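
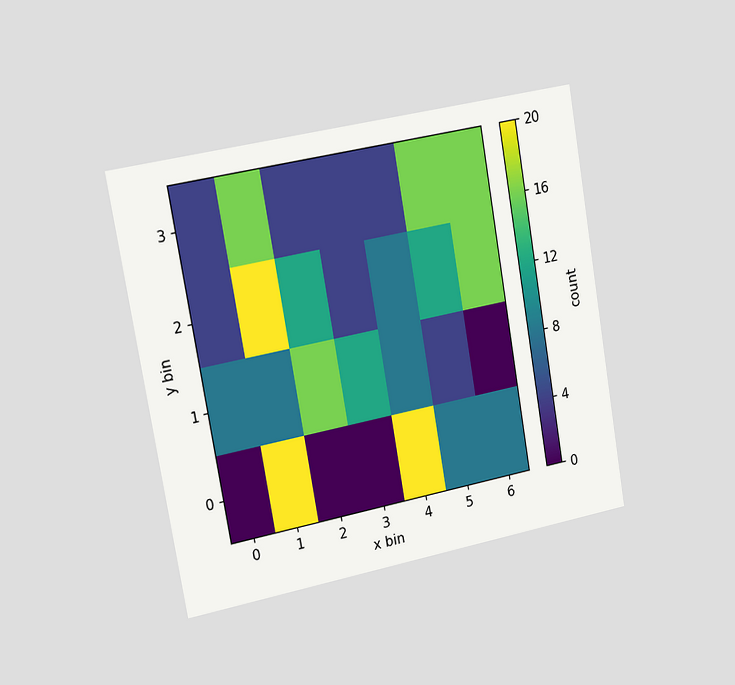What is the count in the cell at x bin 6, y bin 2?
The chart is tilted about 10° counter-clockwise and viewed slightly from the left. Matching the cell (6, 2) against the colorbar gives 16.

16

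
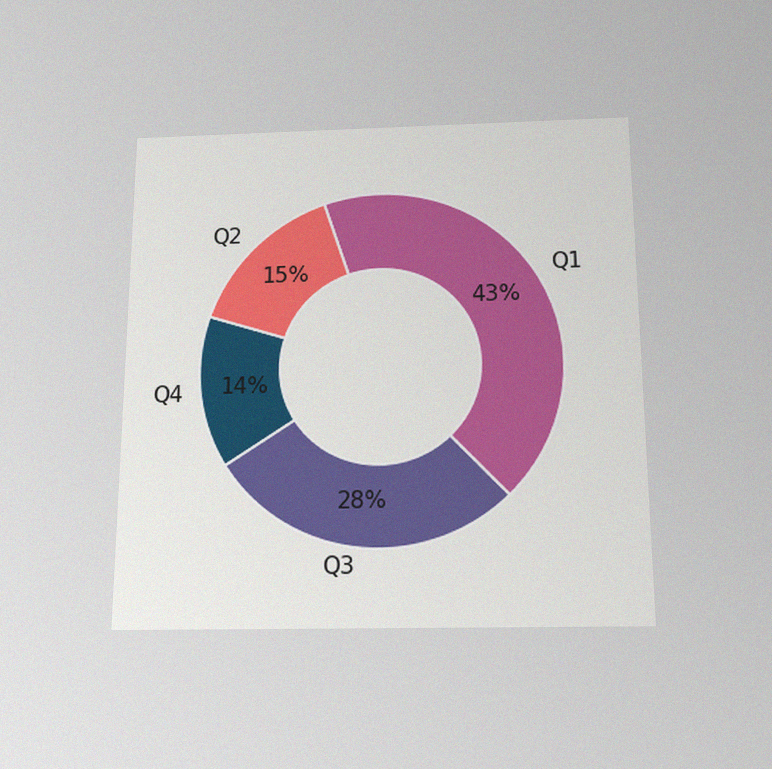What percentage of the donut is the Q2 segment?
The chart is viewed slightly from below, with some photo noise. The Q2 segment takes up 15% of the ring.

15%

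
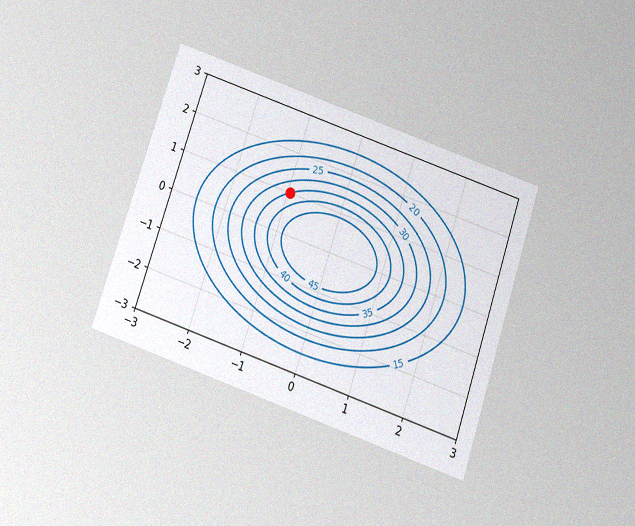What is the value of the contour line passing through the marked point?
The chart is tilted about 19° clockwise and viewed slightly from below, with some photo noise. The marked point sits on the contour labelled 35.

35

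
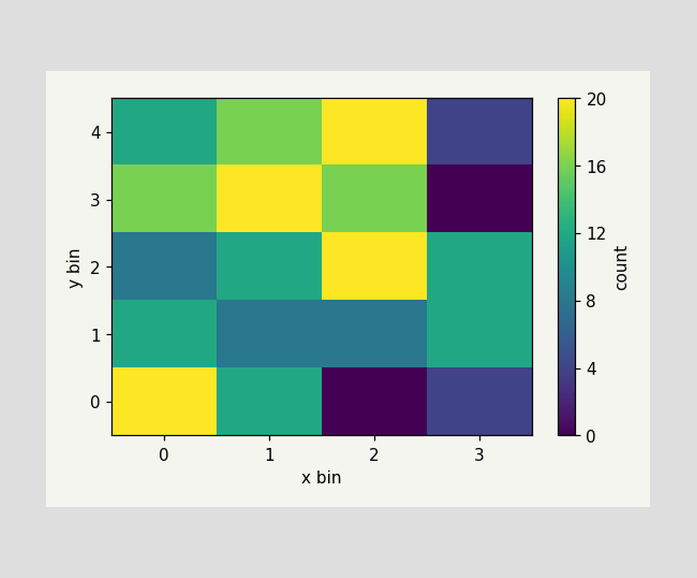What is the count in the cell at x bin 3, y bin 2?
Matching the cell (3, 2) against the colorbar gives 12.

12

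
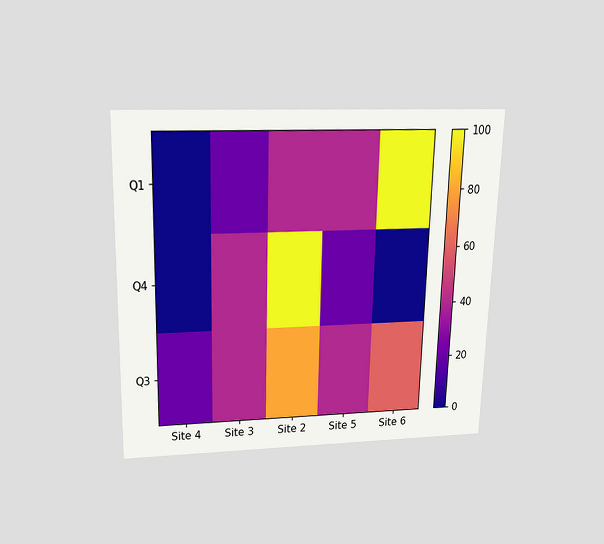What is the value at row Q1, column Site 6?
The chart is viewed slightly from above. Matching cell (Q1, Site 6) against the colorbar gives 100.

100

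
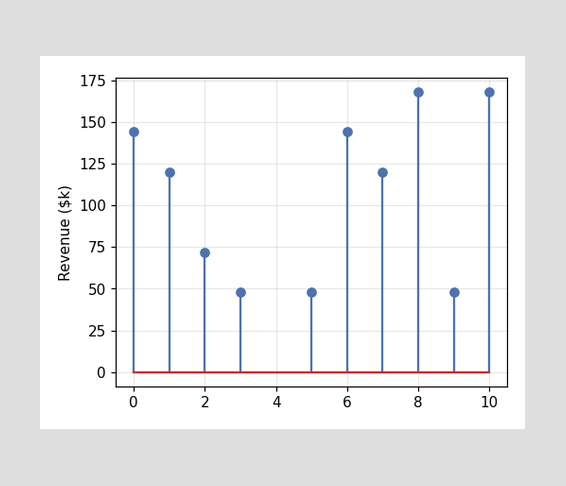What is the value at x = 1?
The stem at x=1 reaches $120k.

$120k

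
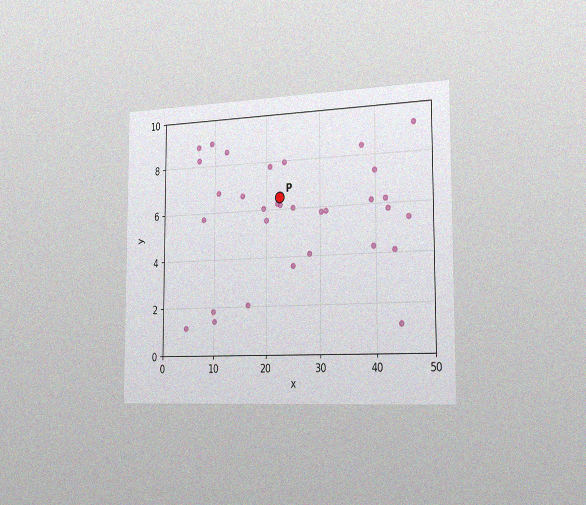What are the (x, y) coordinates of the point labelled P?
The chart is viewed slightly from the right, with some photo noise. Following the gridlines from P to each axis, P sits at (22.5, 6.5).

(22.5, 6.5)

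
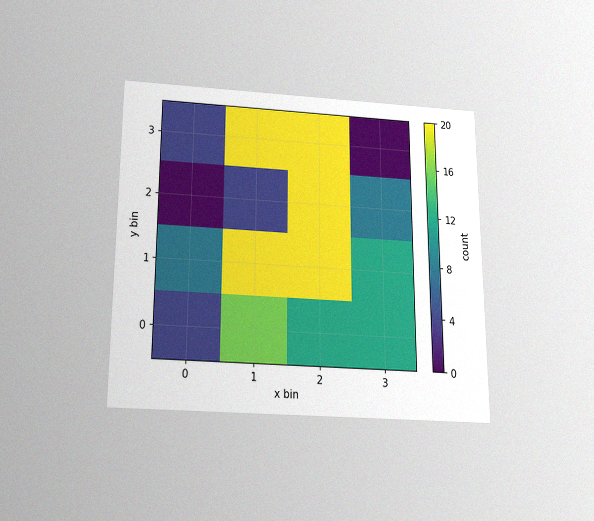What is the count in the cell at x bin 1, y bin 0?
16

The chart is viewed slightly from below, with some photo noise. Matching the cell (1, 0) against the colorbar gives 16.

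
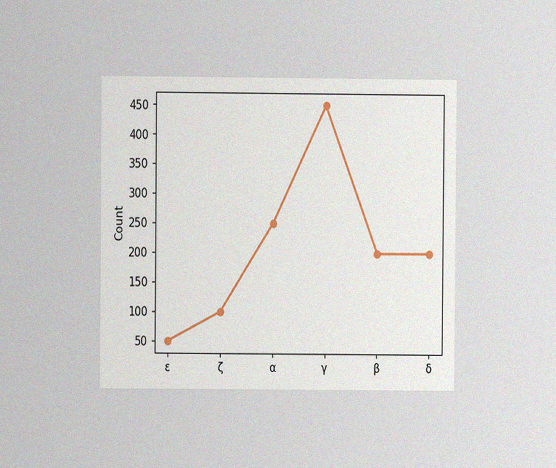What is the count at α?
250

The chart is viewed at a slight angle, with some photo noise. At α, the line is at 250.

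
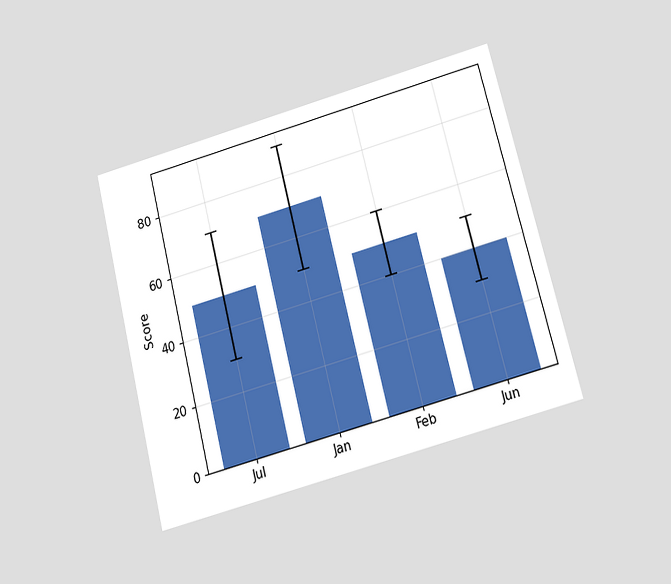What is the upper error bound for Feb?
The chart is tilted about 14° counter-clockwise and viewed slightly from below. The Feb bar's upper whisker reaches 60.

60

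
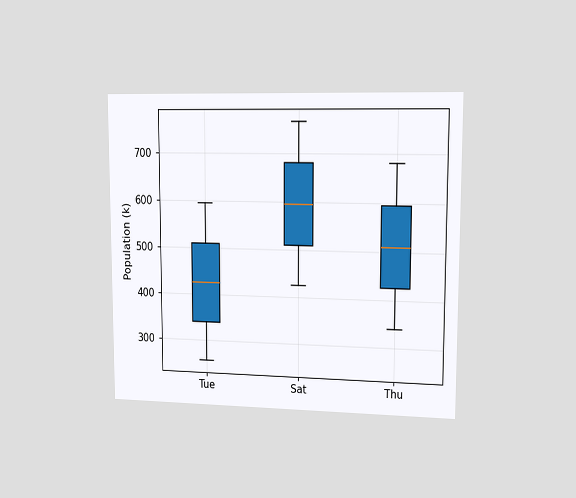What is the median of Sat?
The chart is viewed slightly from the right. The median line in the Sat box sits at 595k.

595k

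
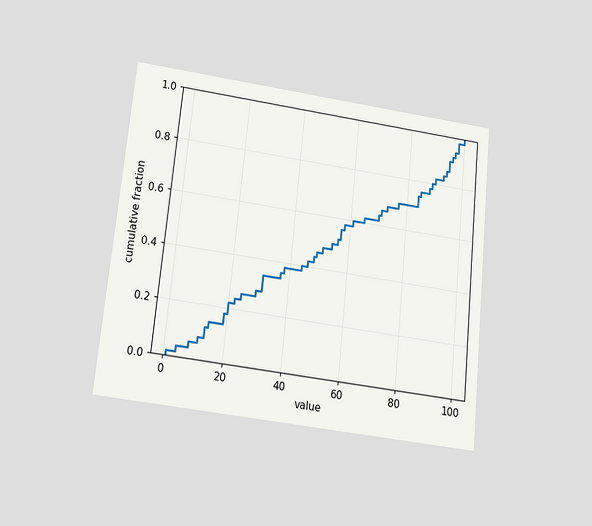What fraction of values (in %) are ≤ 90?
82%

The chart is tilted about 6° clockwise and viewed slightly from below. At x=90 the ECDF step is at 82%.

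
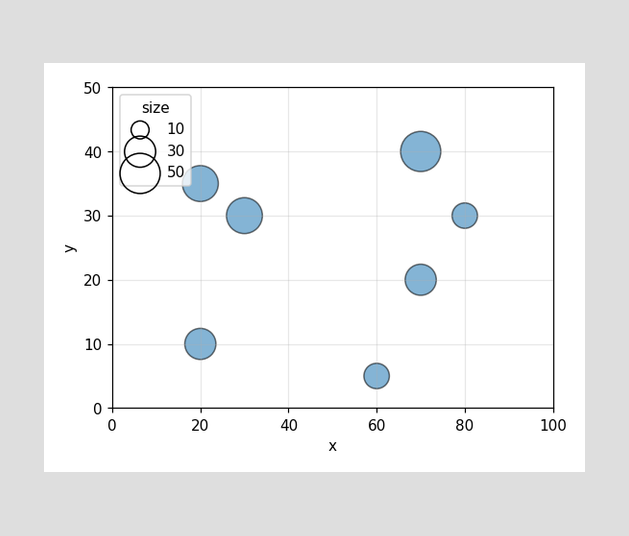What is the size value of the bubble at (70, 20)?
Matching the bubble at (70, 20) against the size legend gives 30.

30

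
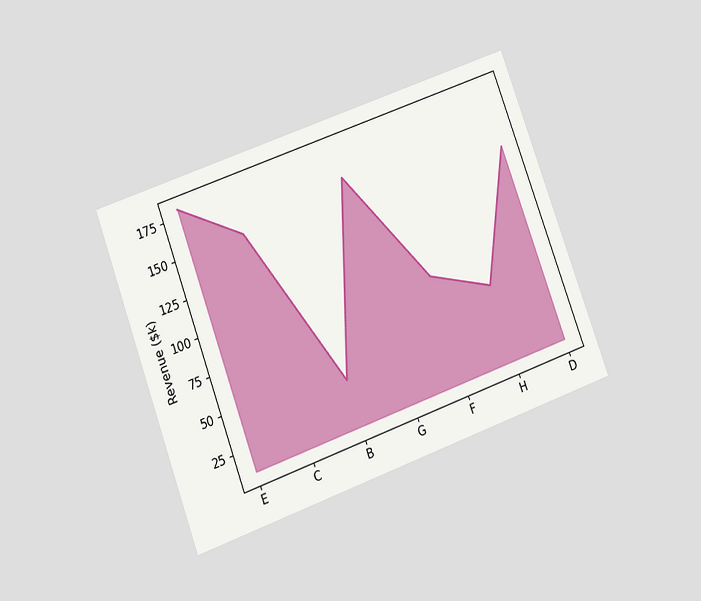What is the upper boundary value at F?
The chart is tilted about 20° counter-clockwise and viewed at a slight angle. At F the upper boundary is at $80k.

$80k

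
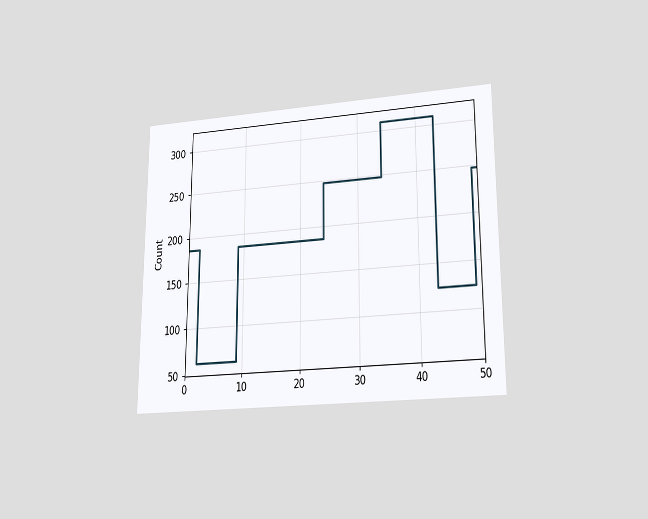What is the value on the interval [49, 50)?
248

The chart is viewed at a slight angle. On [49, 50) the step sits at 248.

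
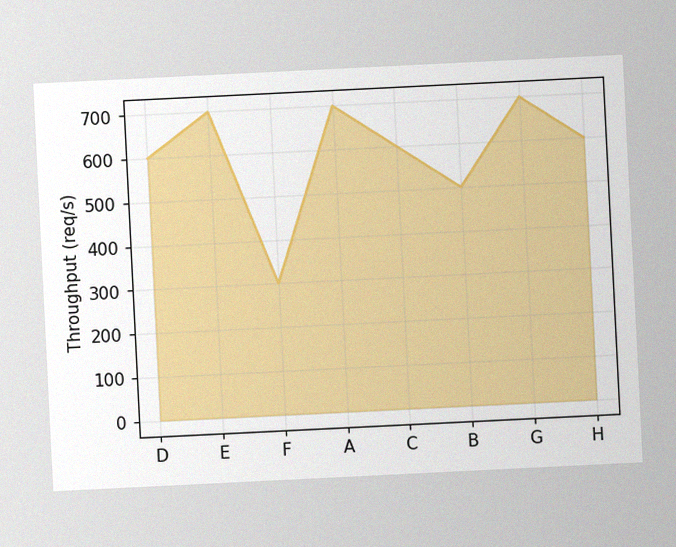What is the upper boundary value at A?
The chart is tilted about 3° counter-clockwise, with some photo noise. At A the upper boundary is at 700req/s.

700req/s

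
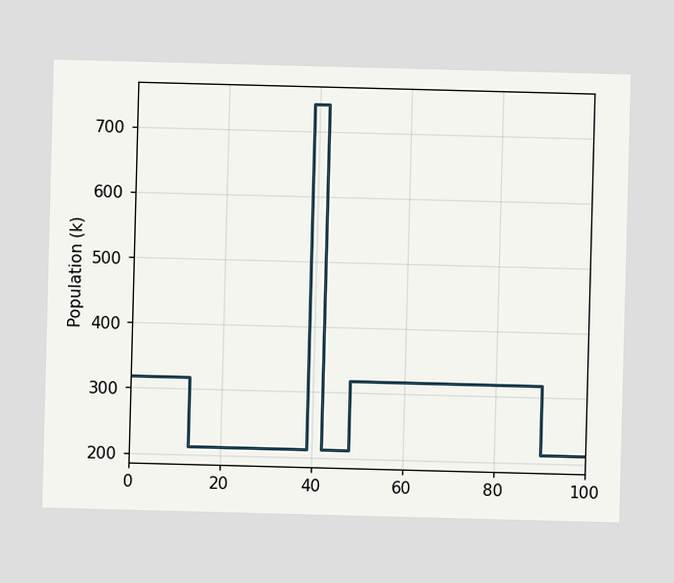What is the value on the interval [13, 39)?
212k

On [13, 39) the step sits at 212k.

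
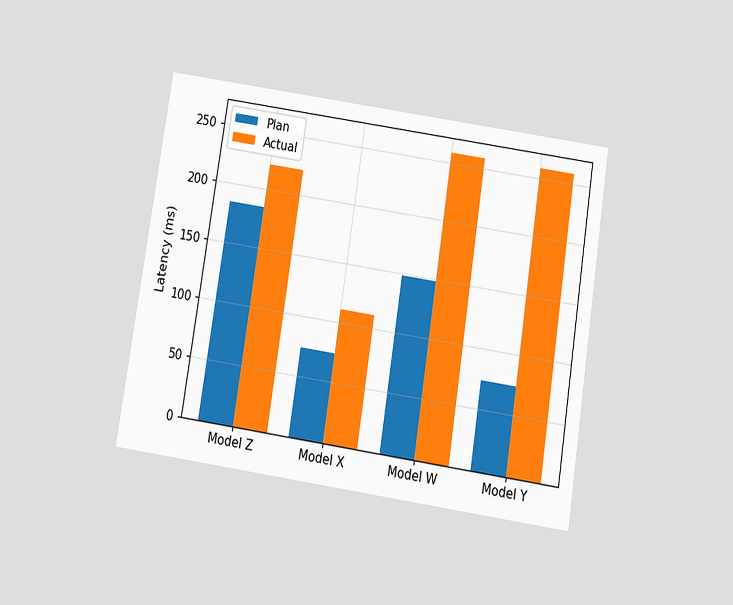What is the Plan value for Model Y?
The chart is tilted about 9° clockwise and viewed slightly from below. The Plan bar at Model Y reaches 74ms on the y-axis.

74ms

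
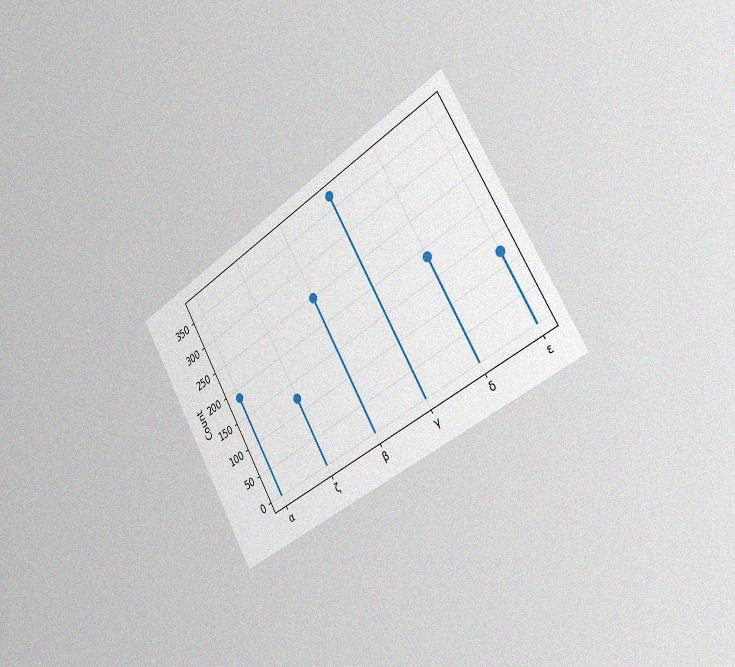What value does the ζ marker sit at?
The chart is tilted about 31° counter-clockwise and viewed slightly from the right, with some photo noise. The ζ marker sits at 124.

124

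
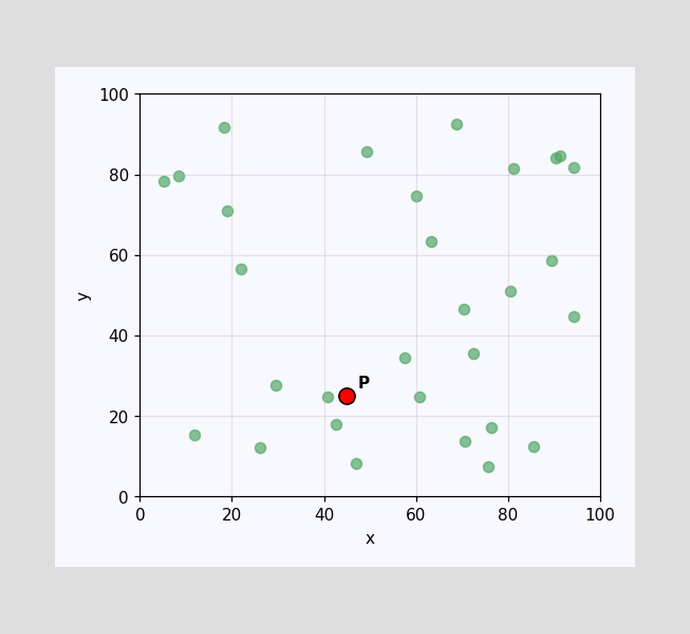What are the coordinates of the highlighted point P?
Following the gridlines from P to each axis, P sits at (45, 25).

(45, 25)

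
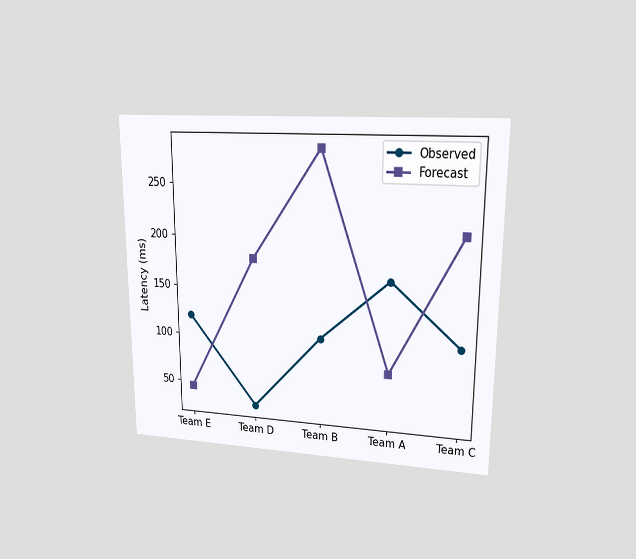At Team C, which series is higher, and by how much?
Forecast, by 105ms

The chart is viewed at a slight angle. At Team C, Forecast sits above the other line by 105ms.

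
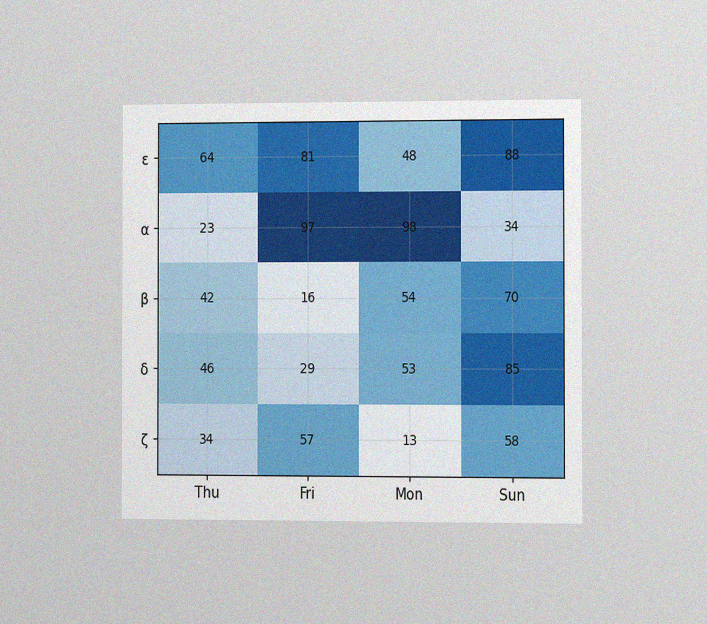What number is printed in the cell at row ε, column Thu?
The chart is viewed slightly from the right, with some photo noise. The (ε, Thu) cell reads 64.

64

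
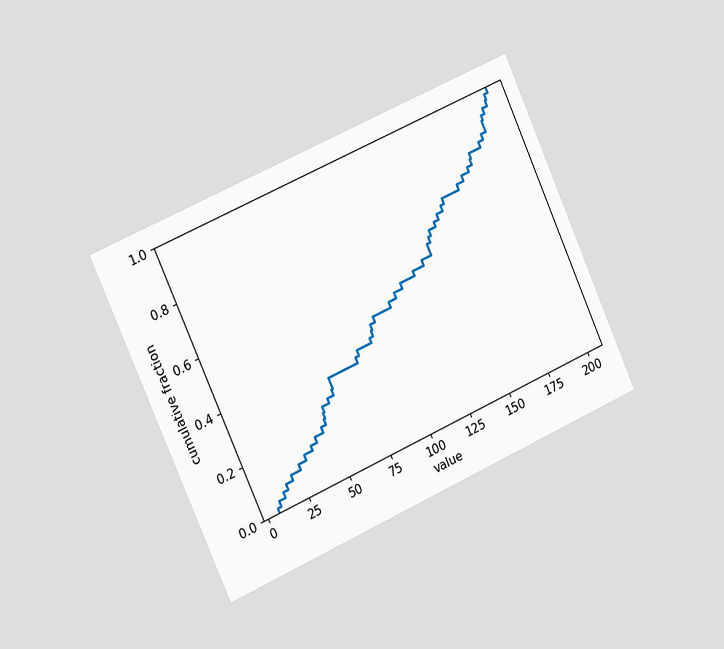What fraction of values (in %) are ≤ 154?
72%

The chart is tilted about 24° counter-clockwise and viewed slightly from the left. At x=154 the ECDF step is at 72%.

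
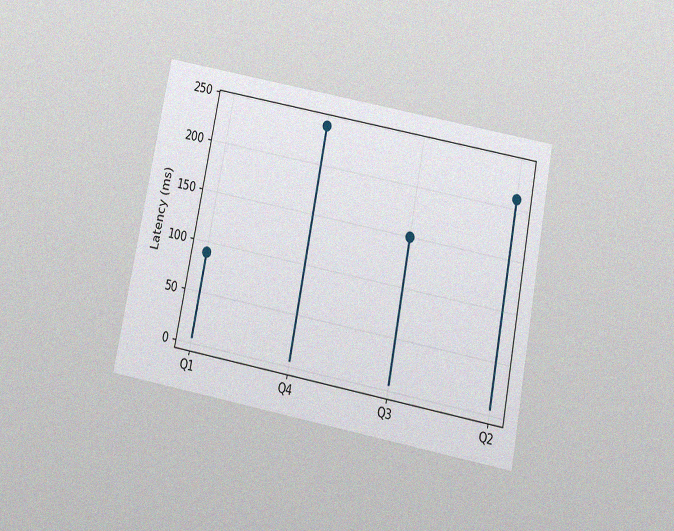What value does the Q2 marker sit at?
The chart is tilted about 11° clockwise and viewed slightly from below, with some photo noise. The Q2 marker sits at 210ms.

210ms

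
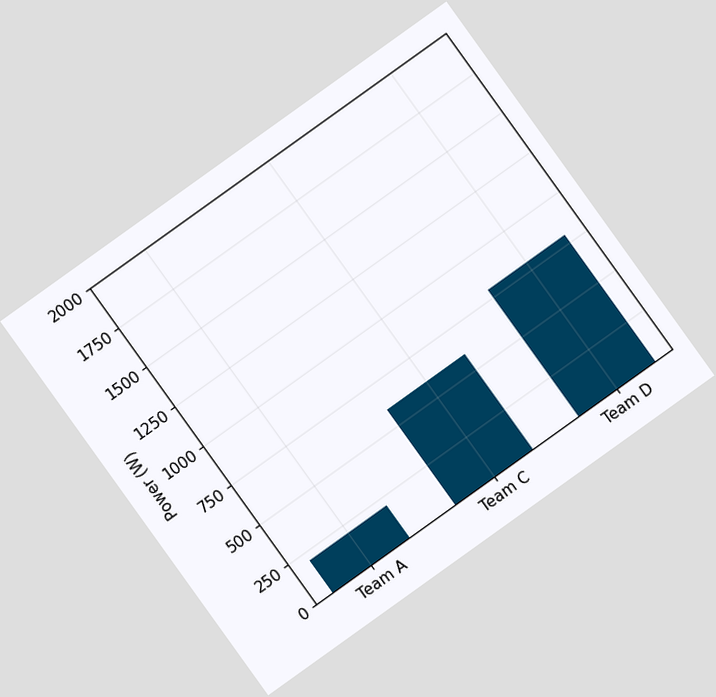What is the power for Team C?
600W

The chart is tilted about 36° counter-clockwise. Reading along the chart's y-axis, the Team C bar reaches 600W.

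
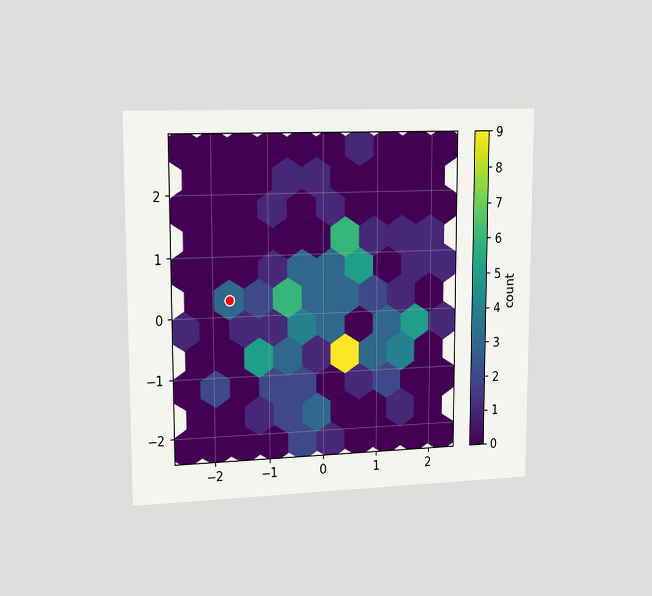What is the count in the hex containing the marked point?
3

The chart is viewed slightly from the left. The marked hex reads 3 on the colorbar.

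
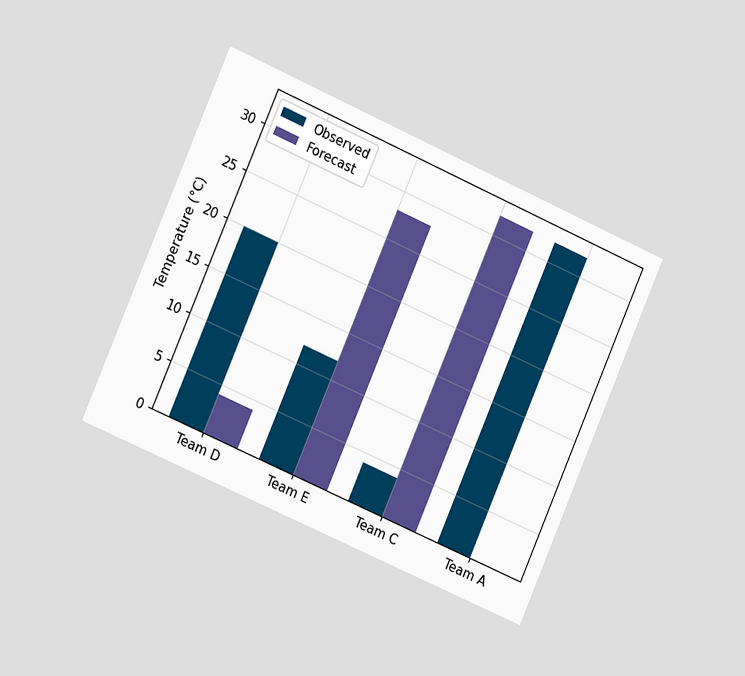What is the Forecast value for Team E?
28°C

The chart is tilted about 24° clockwise and viewed slightly from the left. The Forecast bar at Team E reaches 28°C on the y-axis.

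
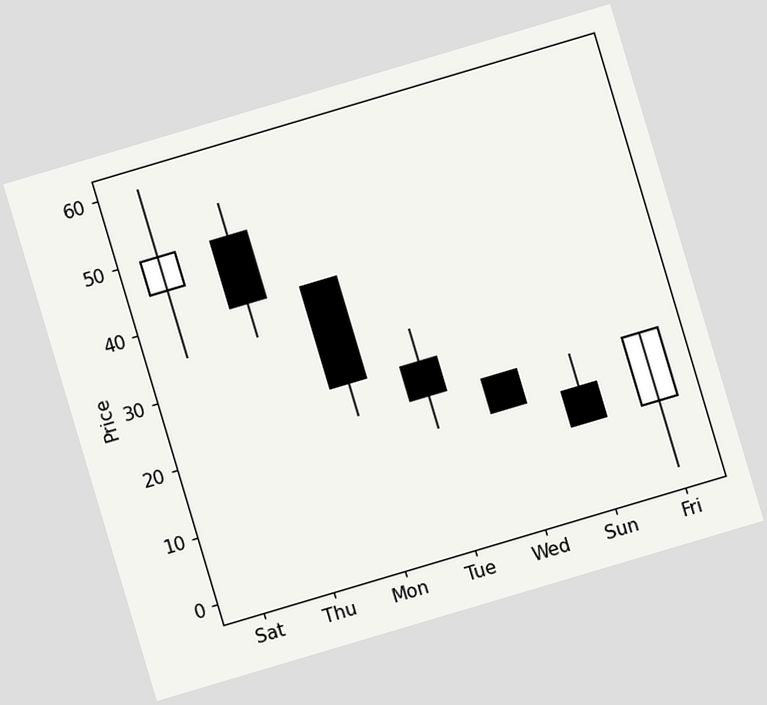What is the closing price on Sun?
The chart is tilted about 17° counter-clockwise. The Sun candle closes at 10.

10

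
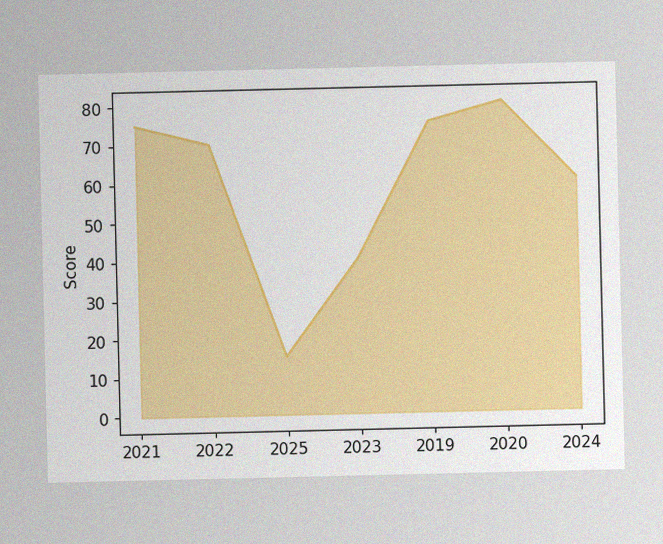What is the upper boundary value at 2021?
75

The image has some photo noise and uneven lighting. At 2021 the upper boundary is at 75.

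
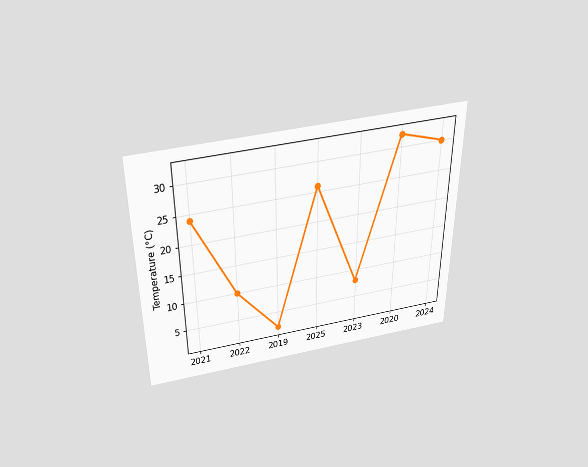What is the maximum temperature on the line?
The chart is viewed slightly from above. The highest point is at 2020, and reading across to the y-axis gives 32°C.

32°C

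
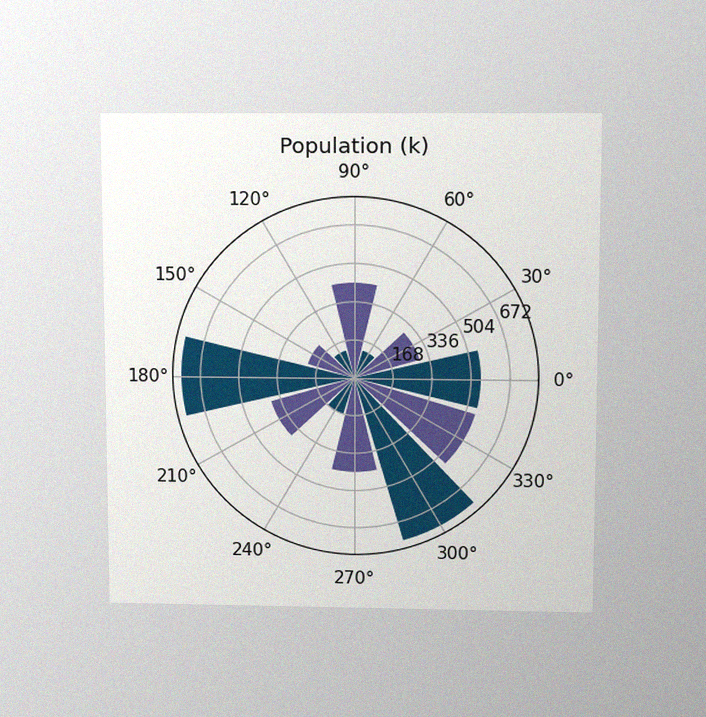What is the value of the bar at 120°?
126k

The chart is viewed slightly from above, with some photo noise. The bar at 120° reaches 126k on the radial axis.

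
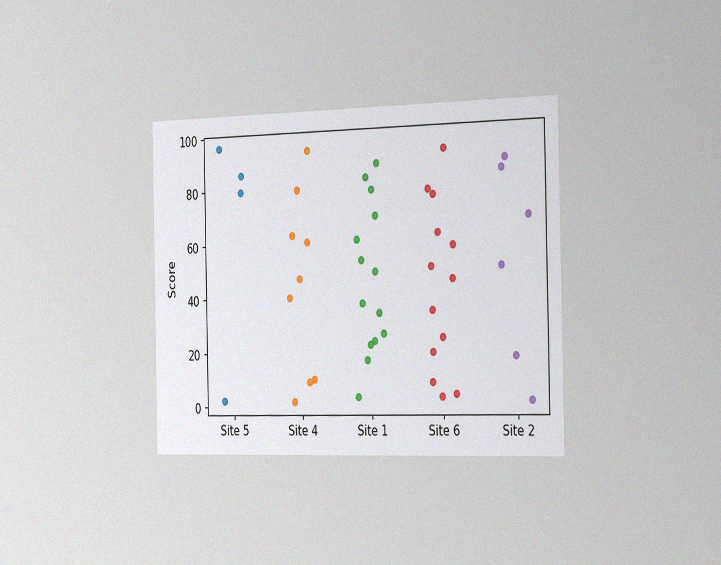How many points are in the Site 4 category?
The chart is viewed slightly from the right, with some photo noise. Counting the markers in the Site 4 column gives 9.

9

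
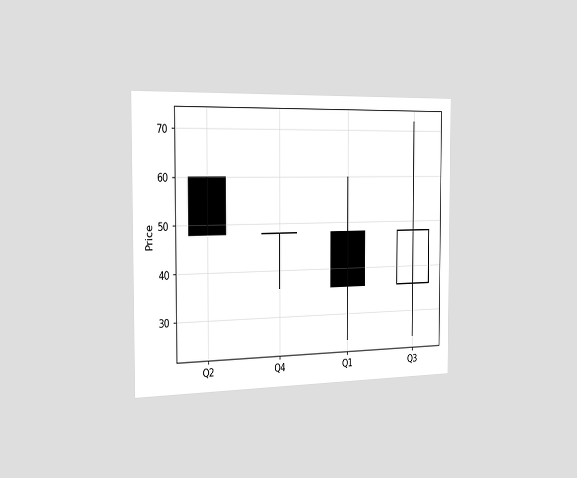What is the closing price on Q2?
48

The chart is viewed slightly from the left. The Q2 candle closes at 48.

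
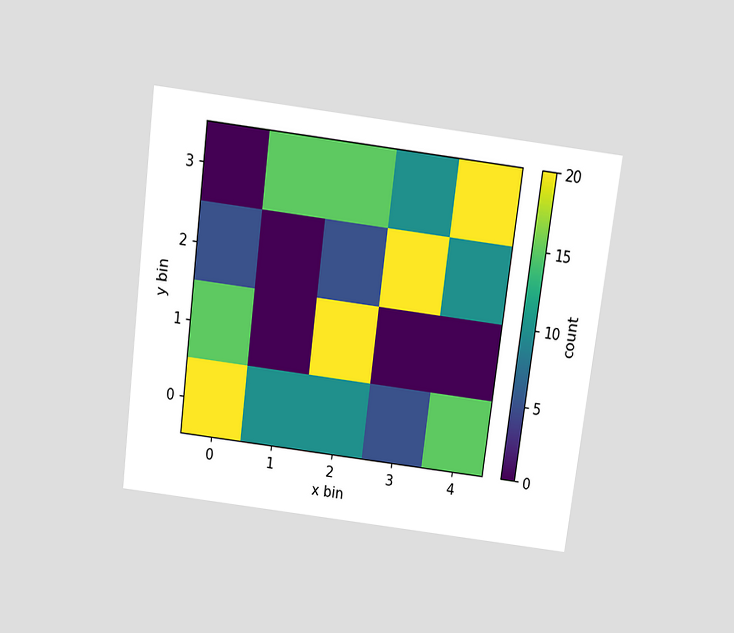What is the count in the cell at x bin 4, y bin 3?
20

The chart is tilted about 7° clockwise and viewed slightly from above. Matching the cell (4, 3) against the colorbar gives 20.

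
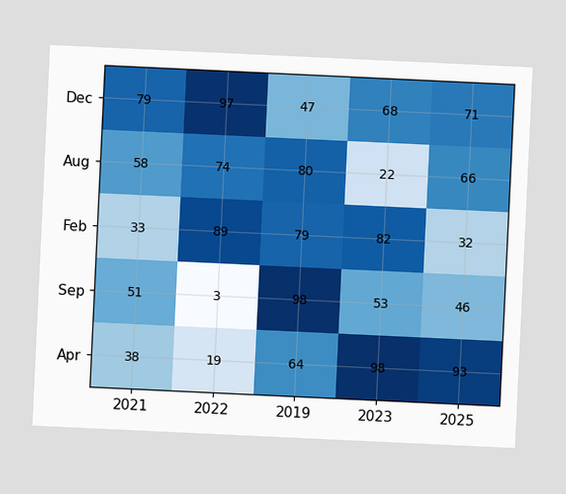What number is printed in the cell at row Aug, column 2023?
The chart is tilted about 3° clockwise. The (Aug, 2023) cell reads 22.

22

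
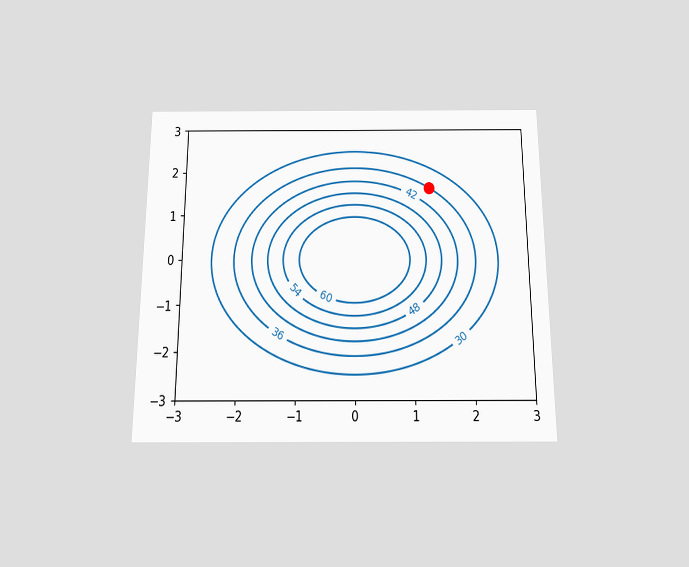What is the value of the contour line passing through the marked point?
36

The chart is viewed slightly from below. The marked point sits on the contour labelled 36.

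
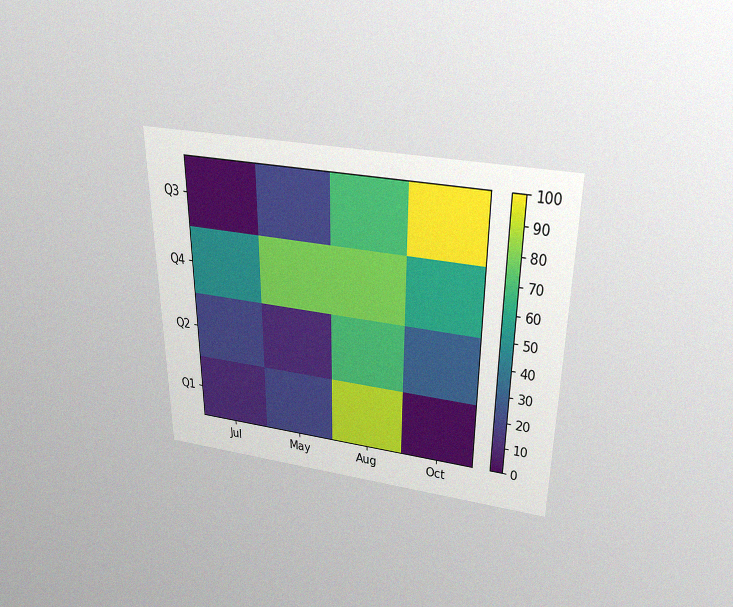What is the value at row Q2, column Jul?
The chart is viewed slightly from above, with some photo noise. Matching cell (Q2, Jul) against the colorbar gives 20.

20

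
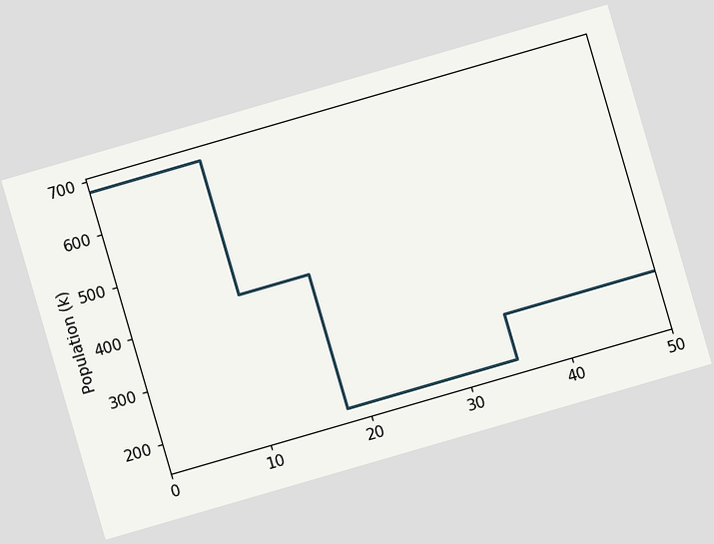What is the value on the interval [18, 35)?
The chart is tilted about 16° counter-clockwise. On [18, 35) the step sits at 170k.

170k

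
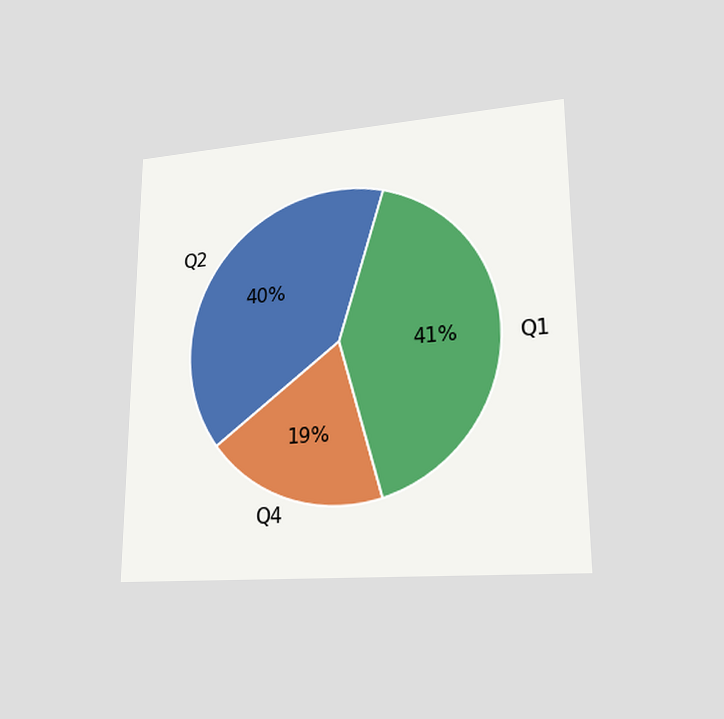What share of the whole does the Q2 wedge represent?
The chart is viewed at a slight angle. The Q2 slice takes up 40% of the pie.

40%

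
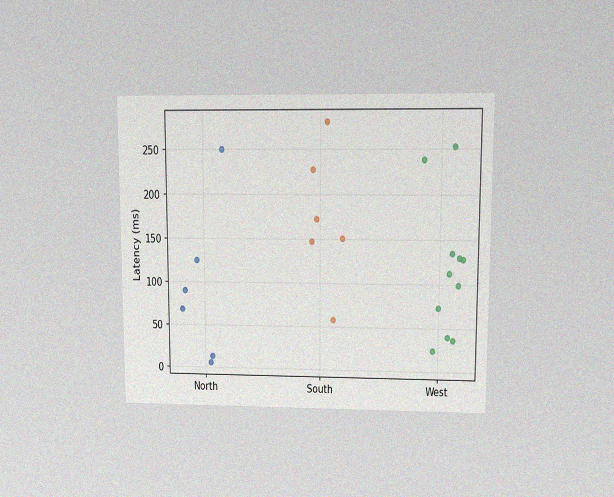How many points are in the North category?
6

The chart is viewed at a slight angle, with some photo noise. Counting the markers in the North column gives 6.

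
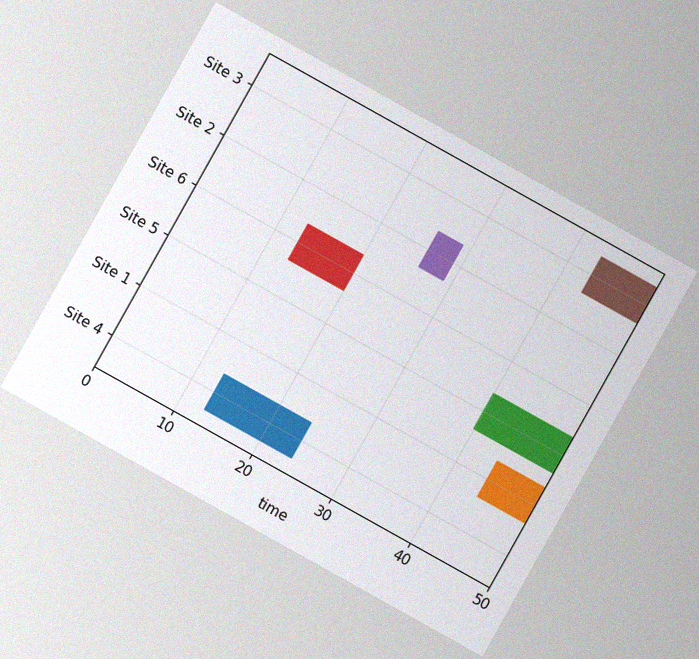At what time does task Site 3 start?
The chart is tilted about 29° clockwise, with some photo noise. The Site 3 bar begins at t=43.

43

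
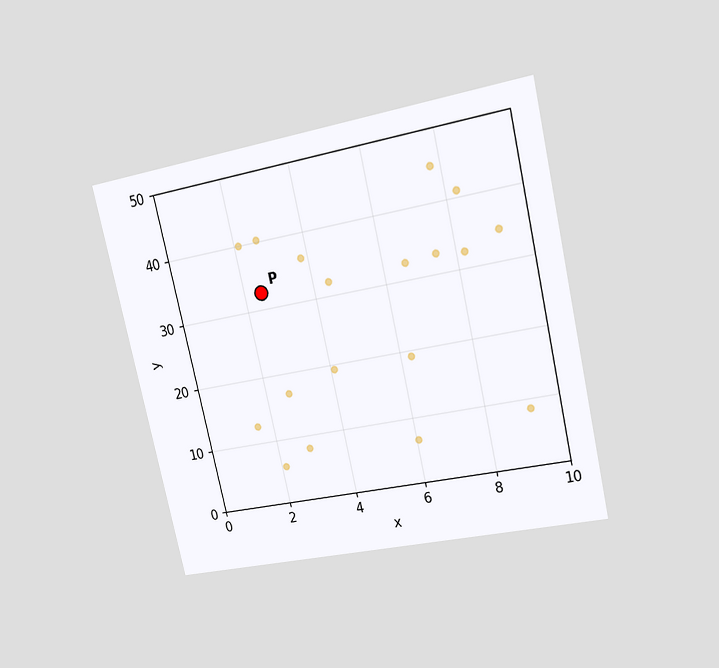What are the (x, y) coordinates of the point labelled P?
(2.5, 32.5)

The chart is tilted about 13° counter-clockwise and viewed at a slight angle. Following the gridlines from P to each axis, P sits at (2.5, 32.5).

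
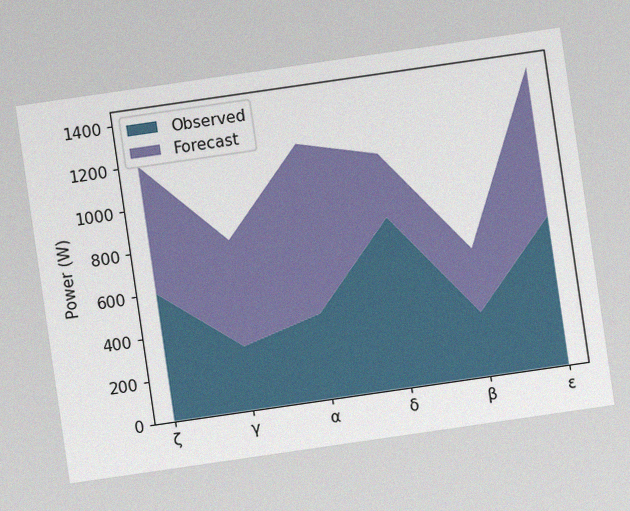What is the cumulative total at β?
600W

The chart is tilted about 8° counter-clockwise, with some photo noise. The stacked total at β reaches 600W.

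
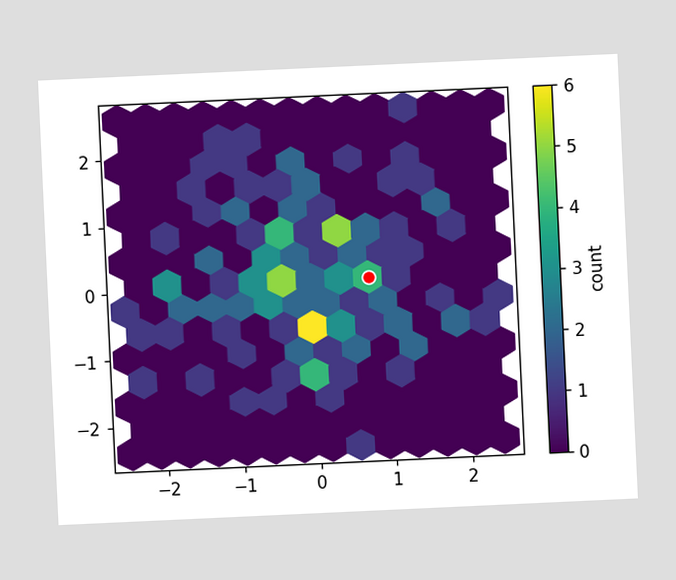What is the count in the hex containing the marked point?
The chart is tilted about 3° counter-clockwise. The marked hex reads 4 on the colorbar.

4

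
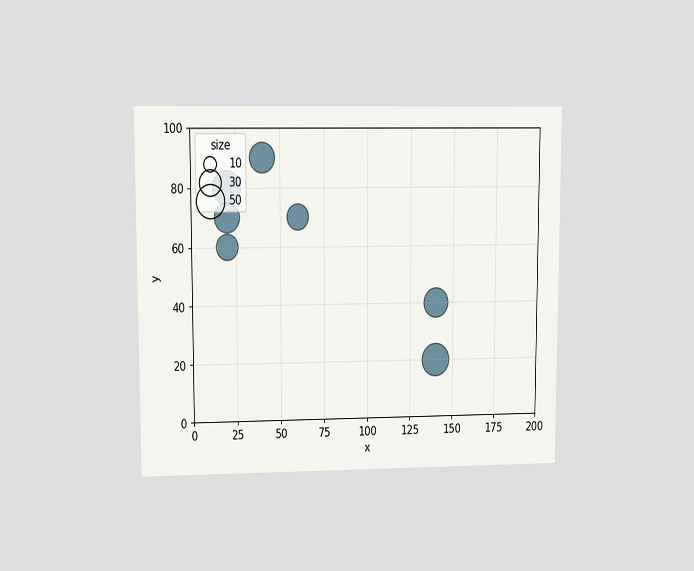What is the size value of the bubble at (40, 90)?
The chart is viewed at a slight angle. Matching the bubble at (40, 90) against the size legend gives 40.

40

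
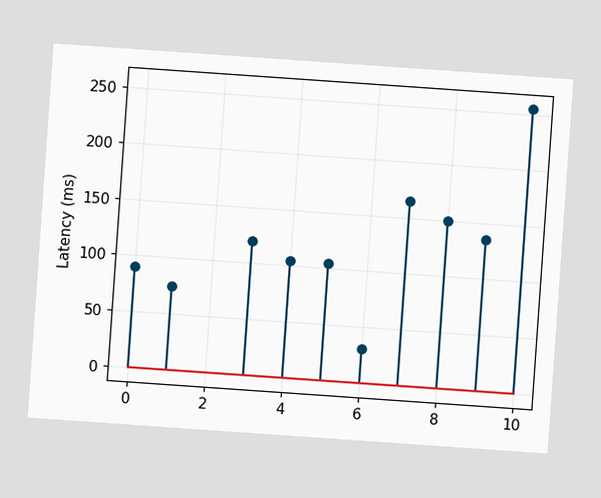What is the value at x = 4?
The chart is tilted about 4° clockwise. The stem at x=4 reaches 105ms.

105ms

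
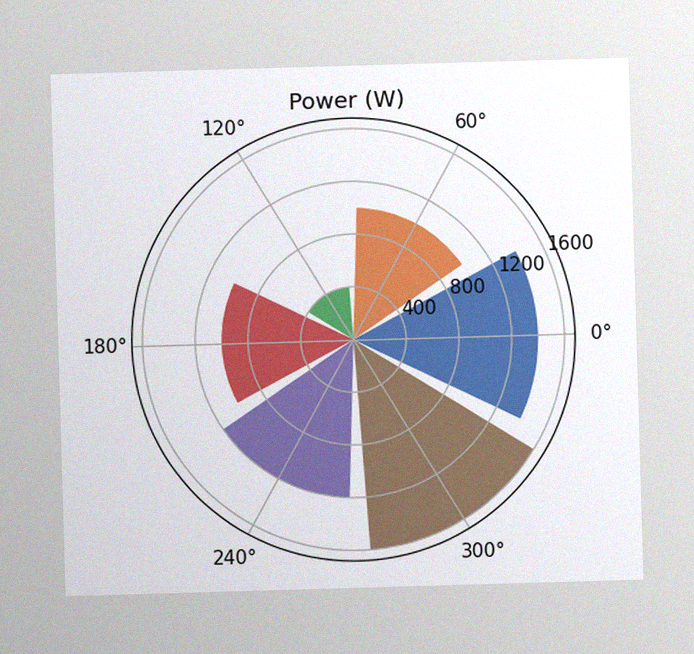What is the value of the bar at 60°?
The image has some photo noise and uneven lighting. The bar at 60° reaches 1000W on the radial axis.

1000W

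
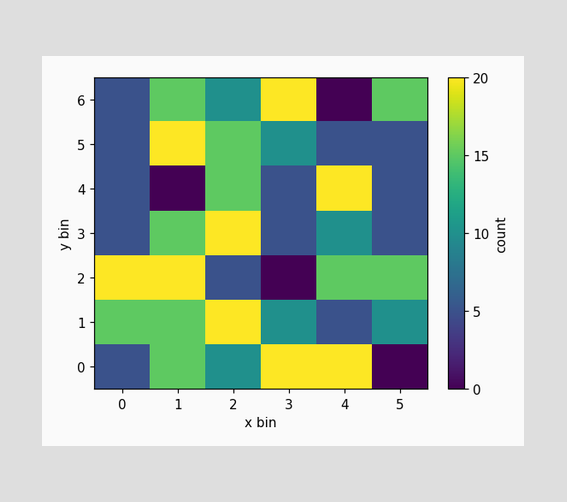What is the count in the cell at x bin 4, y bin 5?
Matching the cell (4, 5) against the colorbar gives 5.

5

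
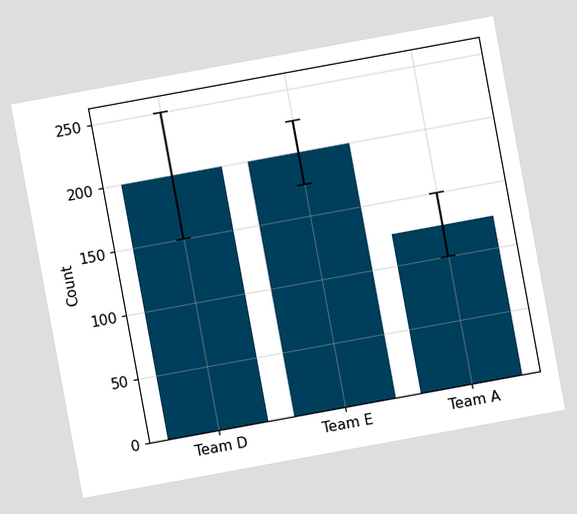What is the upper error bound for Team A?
The chart is tilted about 10° counter-clockwise. The Team A bar's upper whisker reaches 150.

150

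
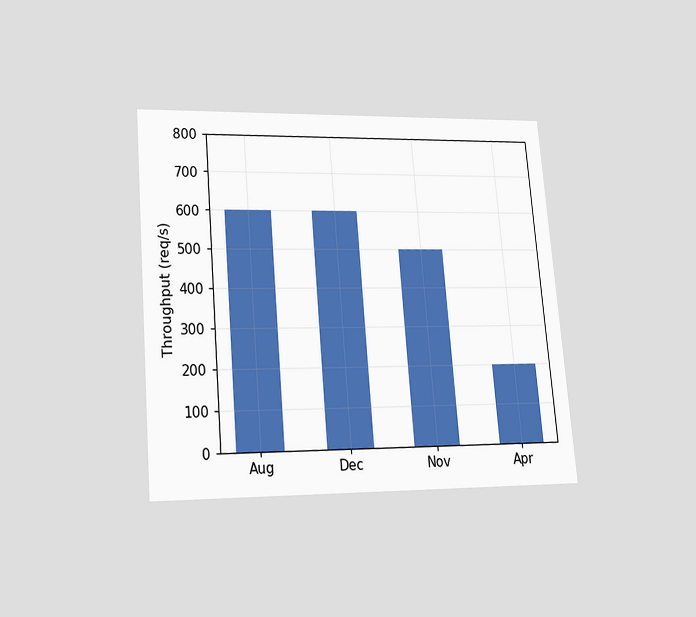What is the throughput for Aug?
The chart is tilted about 5° counter-clockwise and viewed slightly from below. Reading along the chart's y-axis, the Aug bar reaches 600req/s.

600req/s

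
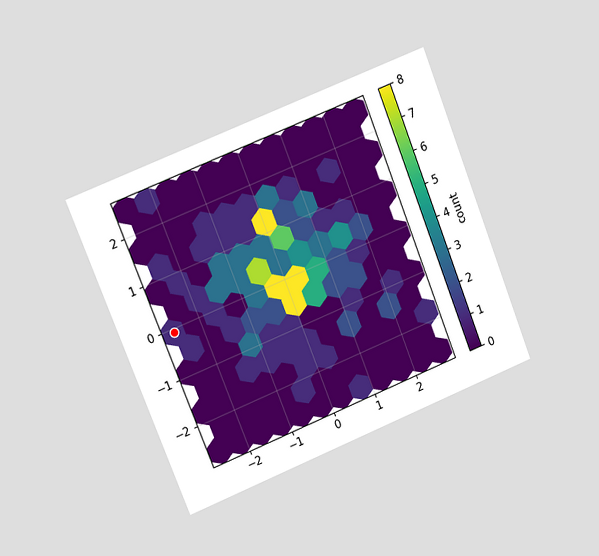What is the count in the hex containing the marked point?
1

The chart is tilted about 22° counter-clockwise and viewed at a slight angle. The marked hex reads 1 on the colorbar.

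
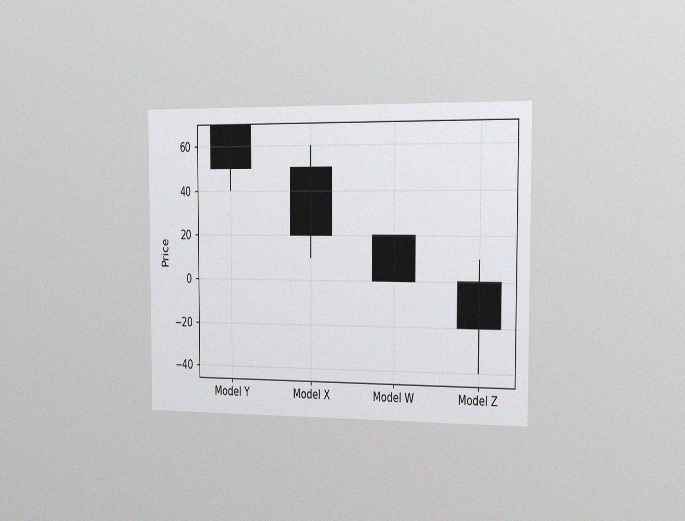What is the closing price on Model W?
The chart is viewed slightly from the right, with some photo noise. The Model W candle closes at 0.

0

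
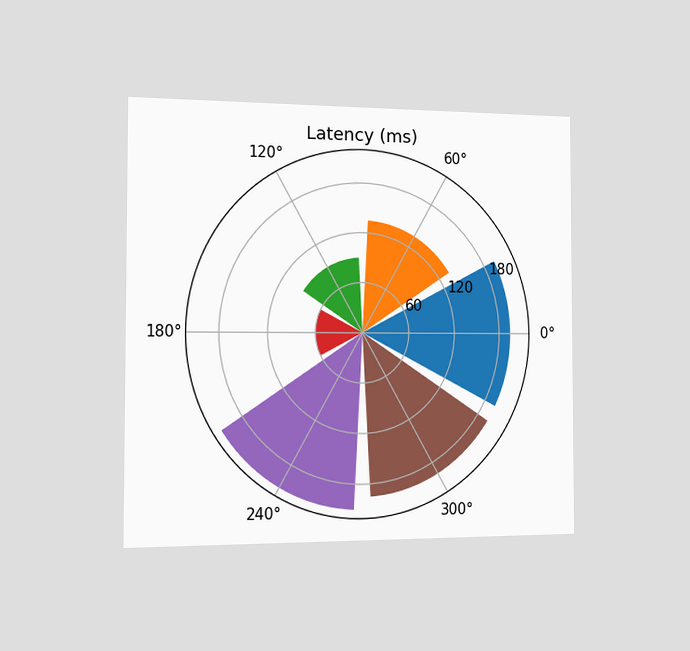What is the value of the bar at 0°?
195ms

The chart is viewed slightly from the left. The bar at 0° reaches 195ms on the radial axis.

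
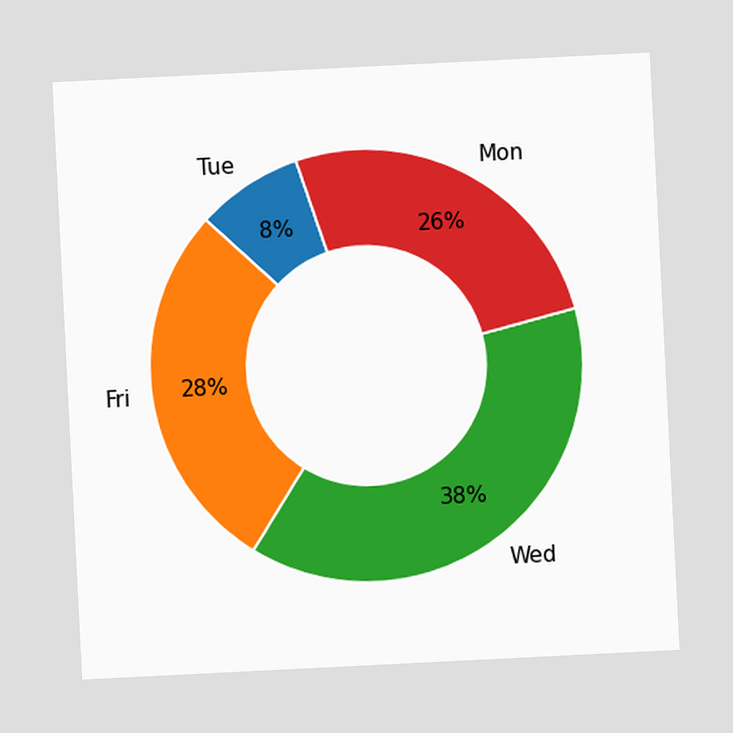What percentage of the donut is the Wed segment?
38%

The chart is tilted about 3° counter-clockwise. The Wed segment takes up 38% of the ring.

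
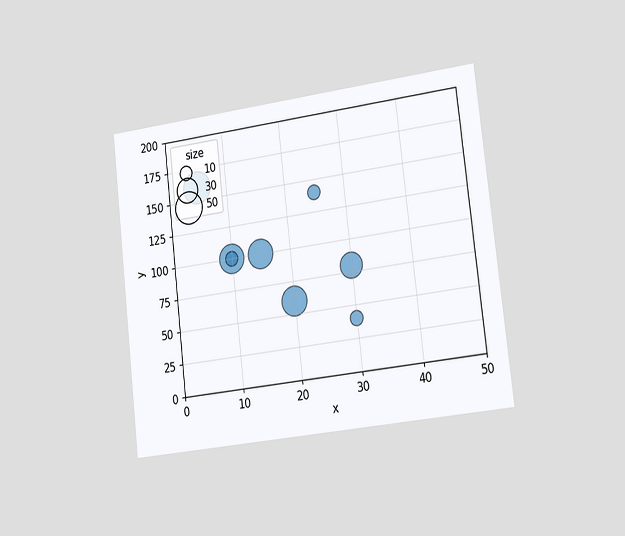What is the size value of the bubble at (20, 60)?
40

The chart is tilted about 7° counter-clockwise and viewed slightly from the right. Matching the bubble at (20, 60) against the size legend gives 40.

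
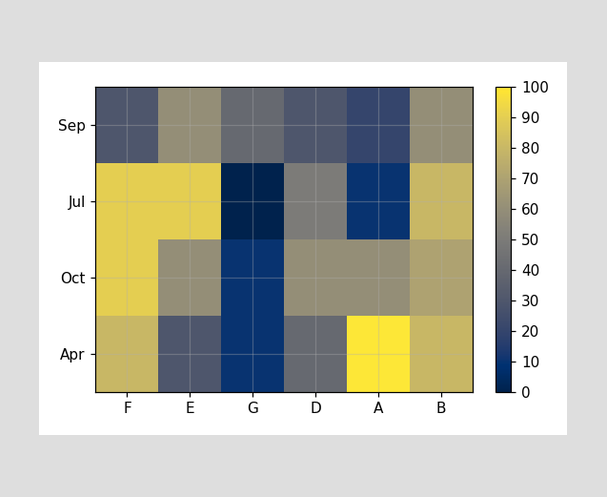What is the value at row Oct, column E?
Matching cell (Oct, E) against the colorbar gives 60.

60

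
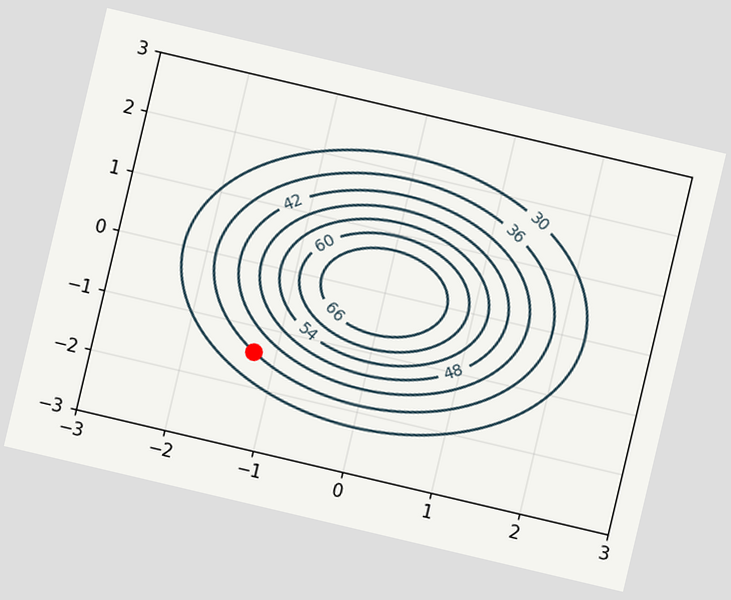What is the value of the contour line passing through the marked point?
The chart is tilted about 13° clockwise. The marked point sits on the contour labelled 36.

36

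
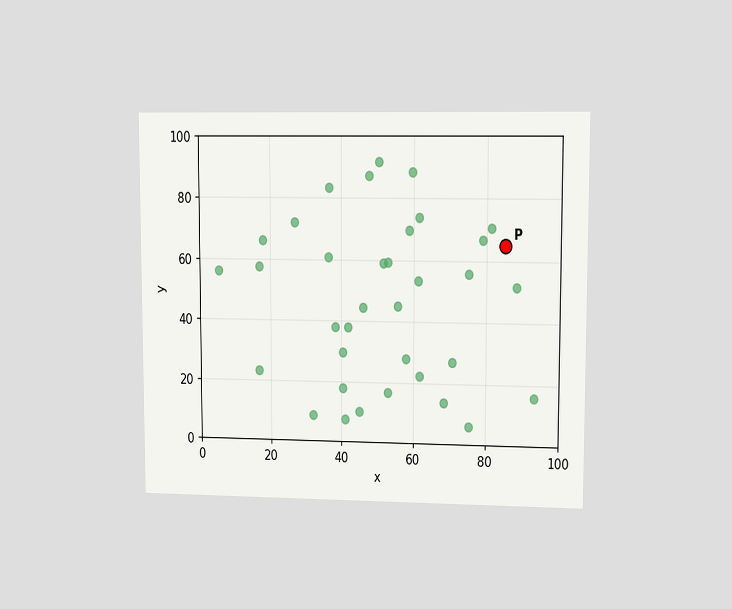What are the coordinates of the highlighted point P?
(85, 65)

The chart is viewed at a slight angle. Following the gridlines from P to each axis, P sits at (85, 65).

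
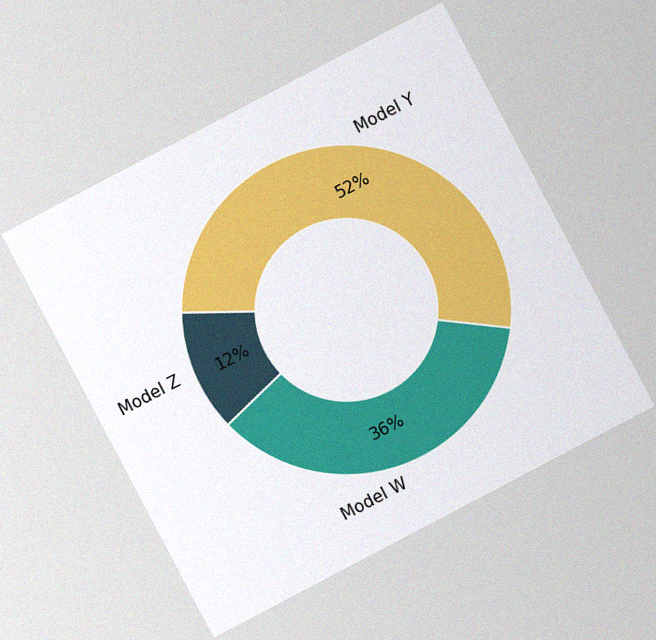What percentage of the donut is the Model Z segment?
The chart is tilted about 28° counter-clockwise, with some photo noise. The Model Z segment takes up 12% of the ring.

12%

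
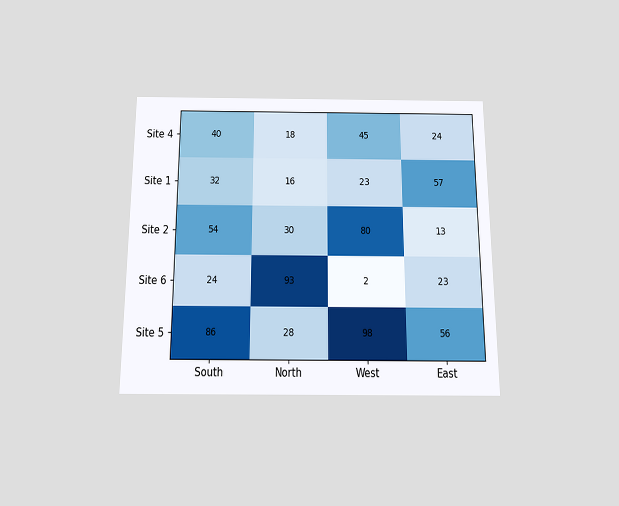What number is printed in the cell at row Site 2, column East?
The chart is viewed slightly from below. The (Site 2, East) cell reads 13.

13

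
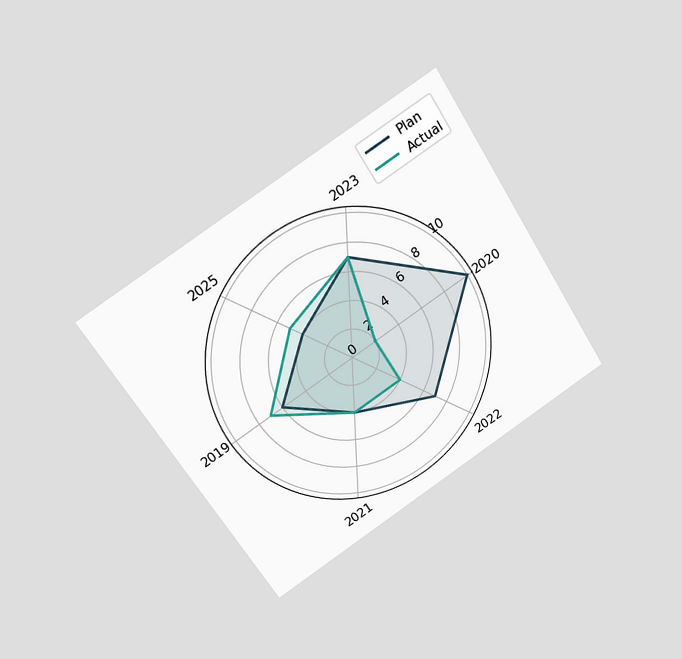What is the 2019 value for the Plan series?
6

The chart is tilted about 32° counter-clockwise and viewed at a slight angle. On the 2019 axis, Plan reaches 6.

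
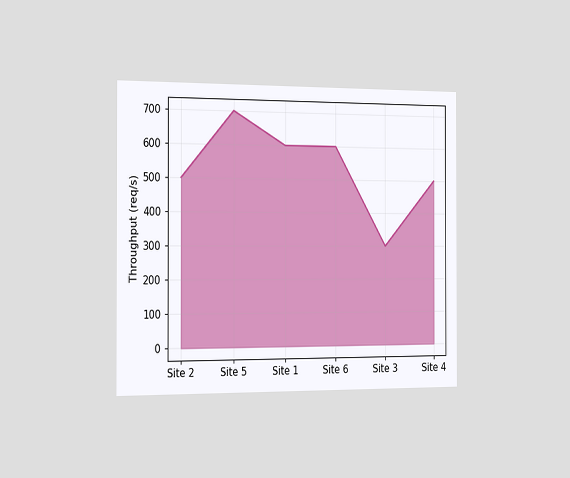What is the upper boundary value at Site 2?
The chart is viewed slightly from the left. At Site 2 the upper boundary is at 500req/s.

500req/s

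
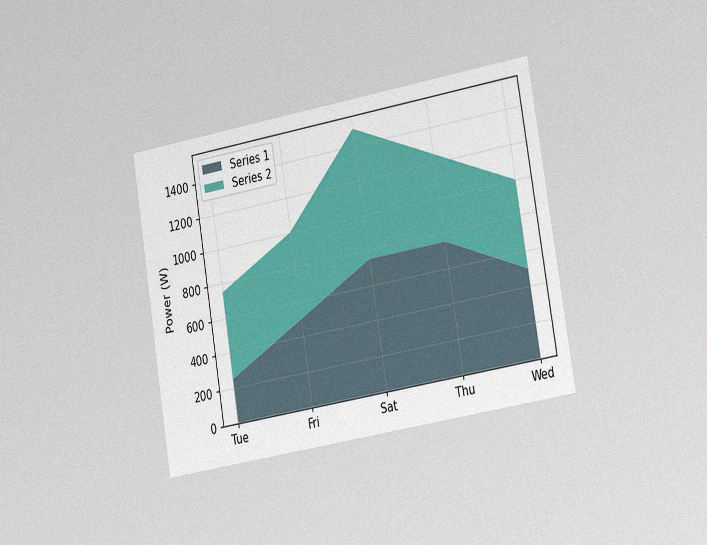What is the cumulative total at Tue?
750W

The chart is tilted about 10° counter-clockwise and viewed slightly from the right, with some photo noise. The stacked total at Tue reaches 750W.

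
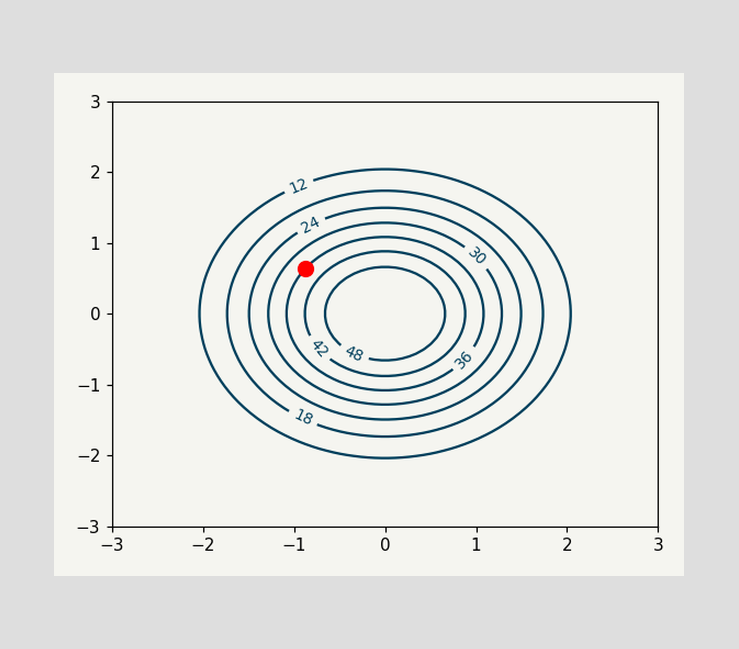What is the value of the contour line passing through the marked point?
36

The marked point sits on the contour labelled 36.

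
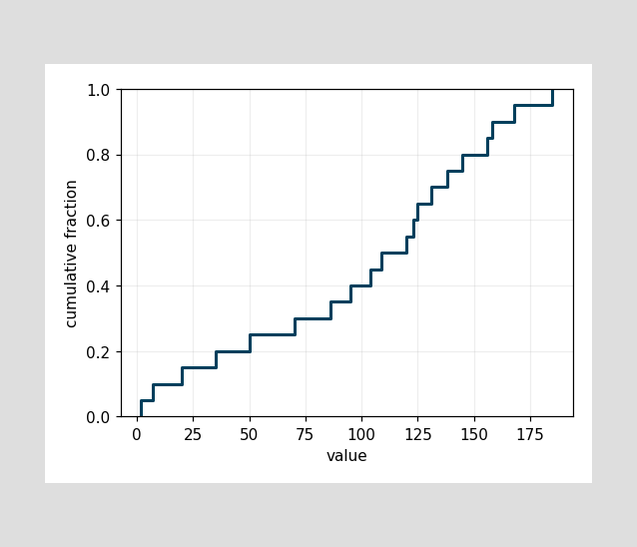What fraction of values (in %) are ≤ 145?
80%

At x=145 the ECDF step is at 80%.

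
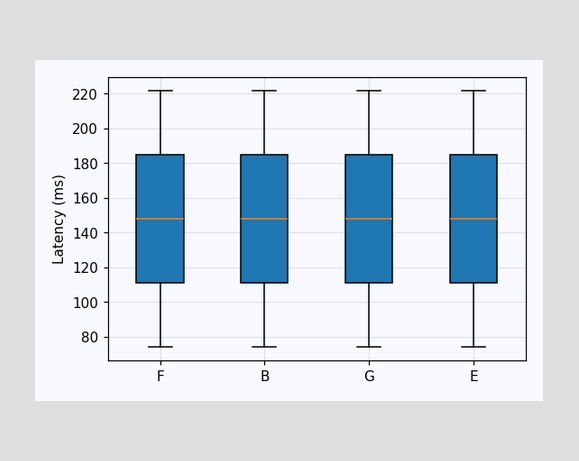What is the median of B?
148ms

The median line in the B box sits at 148ms.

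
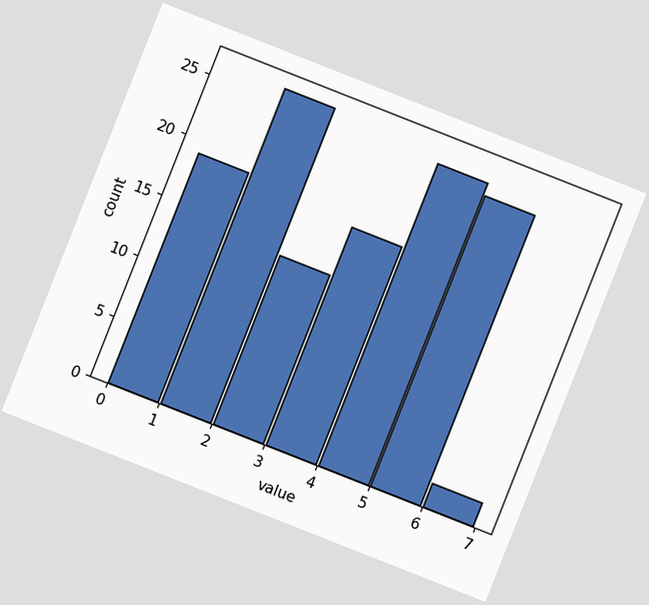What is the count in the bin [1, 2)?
The chart is tilted about 22° clockwise. The [1, 2) bin has height 26.

26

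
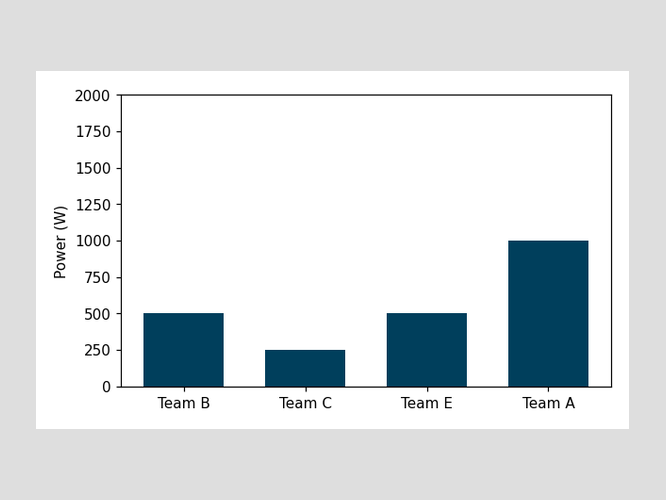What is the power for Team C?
250W

Reading along the chart's y-axis, the Team C bar reaches 250W.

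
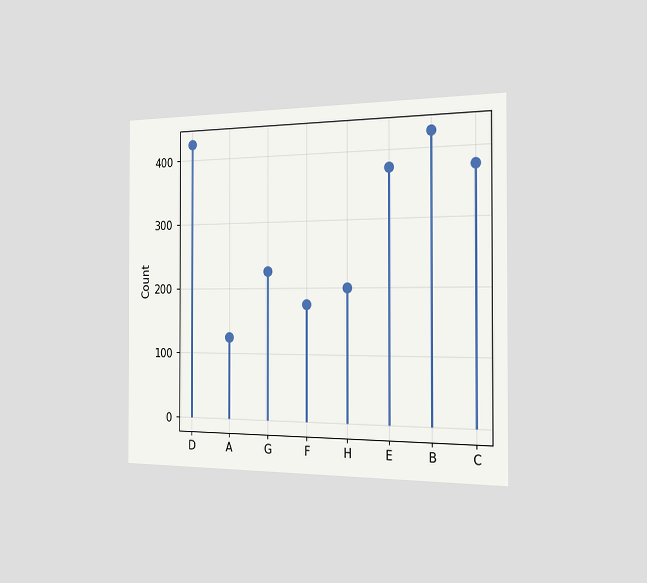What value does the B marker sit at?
425

The chart is viewed slightly from the right. The B marker sits at 425.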